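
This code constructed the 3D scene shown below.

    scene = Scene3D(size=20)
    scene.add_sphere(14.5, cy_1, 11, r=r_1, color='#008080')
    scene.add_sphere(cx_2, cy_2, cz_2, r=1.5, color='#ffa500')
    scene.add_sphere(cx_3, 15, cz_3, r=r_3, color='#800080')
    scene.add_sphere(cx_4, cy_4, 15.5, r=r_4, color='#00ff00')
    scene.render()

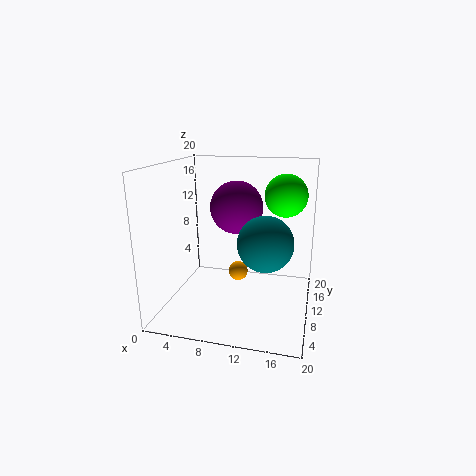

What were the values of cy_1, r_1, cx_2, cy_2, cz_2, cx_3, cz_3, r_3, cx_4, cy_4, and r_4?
cy_1 = 6; r_1 = 3.5; cx_2 = 9; cy_2 = 14; cz_2 = 3; cx_3 = 8.5; cz_3 = 13; r_3 = 4; cx_4 = 16; cy_4 = 13.5; r_4 = 3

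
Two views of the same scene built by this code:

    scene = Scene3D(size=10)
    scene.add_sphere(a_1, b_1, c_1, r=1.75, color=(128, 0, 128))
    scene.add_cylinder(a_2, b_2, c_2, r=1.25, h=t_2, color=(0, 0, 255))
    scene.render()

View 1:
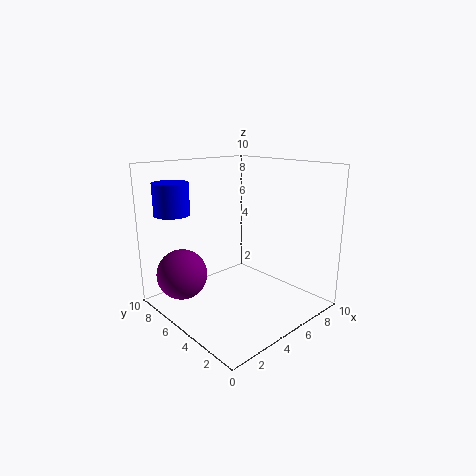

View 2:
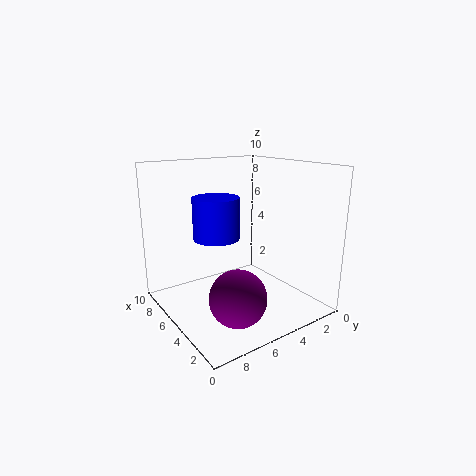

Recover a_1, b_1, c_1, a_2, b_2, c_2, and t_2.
a_1 = 1.75
b_1 = 7.25
c_1 = 2.5
a_2 = 2
b_2 = 8.5
c_2 = 6.5
t_2 = 2.25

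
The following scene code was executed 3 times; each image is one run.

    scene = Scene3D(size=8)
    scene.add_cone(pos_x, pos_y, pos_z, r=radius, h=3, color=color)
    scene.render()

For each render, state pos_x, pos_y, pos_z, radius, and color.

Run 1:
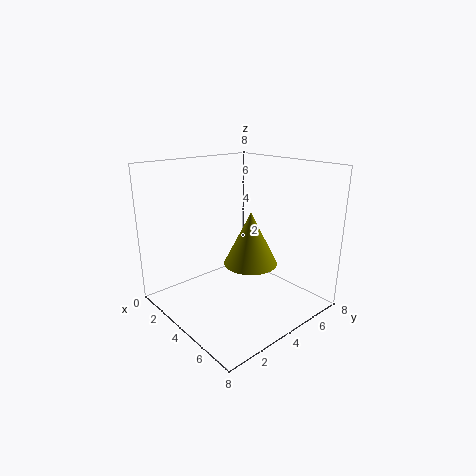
pos_x = 4.5; pos_y = 4.5; pos_z = 2.5; radius = 1.5; color = 'olive'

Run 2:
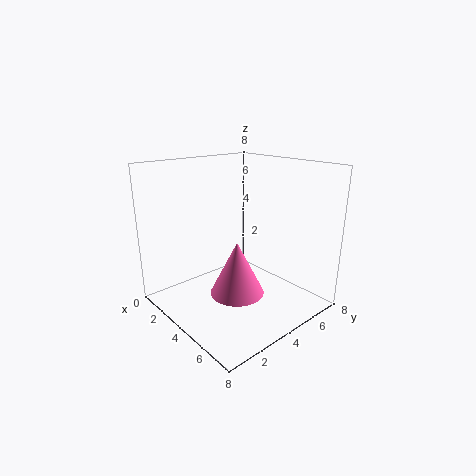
pos_x = 4.5; pos_y = 3.5; pos_z = 1; radius = 1.5; color = 'hotpink'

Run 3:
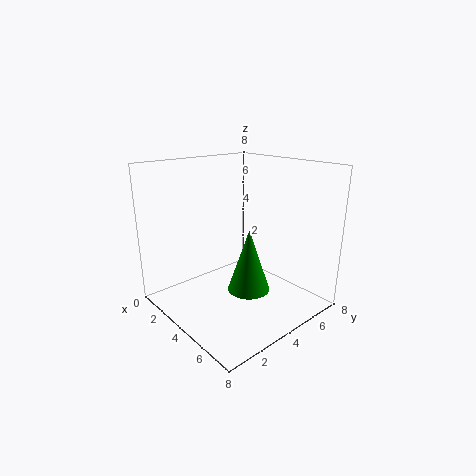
pos_x = 6.5; pos_y = 2.5; pos_z = 2.5; radius = 1; color = 'green'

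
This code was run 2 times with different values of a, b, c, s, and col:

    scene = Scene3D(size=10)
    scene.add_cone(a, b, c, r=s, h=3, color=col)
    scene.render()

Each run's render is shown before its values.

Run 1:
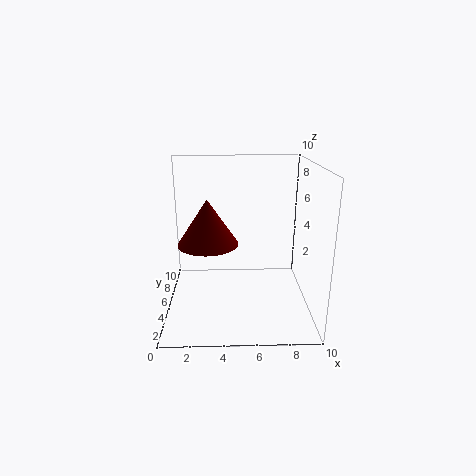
a = 3
b = 4
c = 5
s = 2
col = 'maroon'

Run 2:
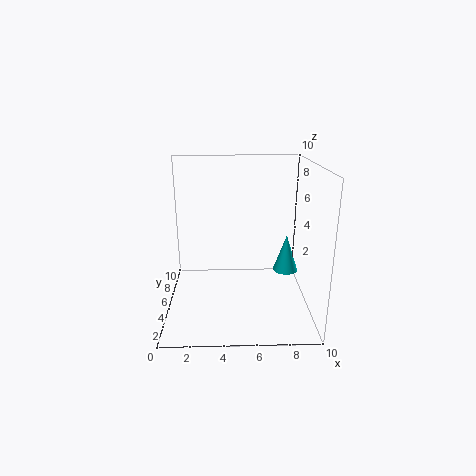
a = 9
b = 8
c = 1
s = 1
col = 'cyan'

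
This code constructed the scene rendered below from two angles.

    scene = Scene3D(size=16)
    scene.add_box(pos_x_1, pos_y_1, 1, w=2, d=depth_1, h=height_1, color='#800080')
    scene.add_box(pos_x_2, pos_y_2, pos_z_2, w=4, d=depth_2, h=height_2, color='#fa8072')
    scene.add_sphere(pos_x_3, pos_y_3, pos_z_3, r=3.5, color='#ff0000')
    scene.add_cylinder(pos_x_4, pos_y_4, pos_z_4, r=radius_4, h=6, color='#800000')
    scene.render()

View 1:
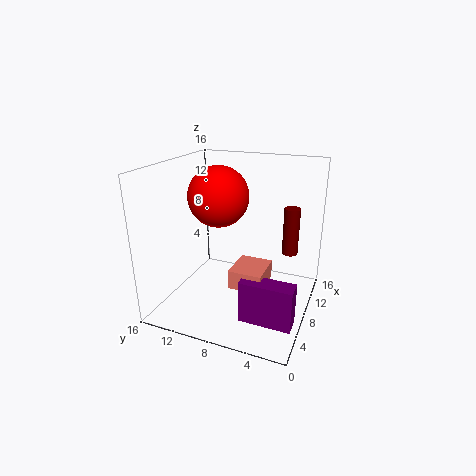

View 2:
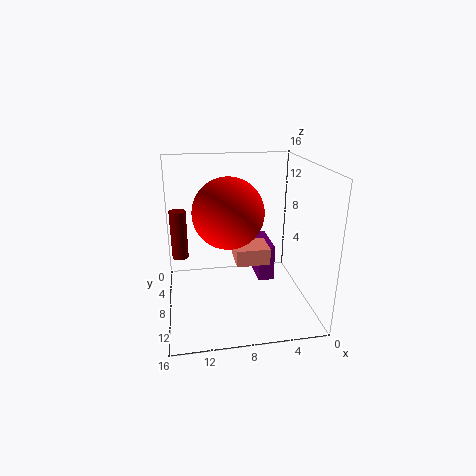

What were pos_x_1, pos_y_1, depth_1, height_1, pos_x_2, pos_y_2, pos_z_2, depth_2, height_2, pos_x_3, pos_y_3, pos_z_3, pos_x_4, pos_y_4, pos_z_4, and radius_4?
pos_x_1 = 3
pos_y_1 = 0.5
depth_1 = 5.5
height_1 = 4.5
pos_x_2 = 4
pos_y_2 = 4
pos_z_2 = 4
depth_2 = 3.5
height_2 = 2
pos_x_3 = 9.5
pos_y_3 = 11
pos_z_3 = 12
pos_x_4 = 14.5
pos_y_4 = 3.5
pos_z_4 = 4
radius_4 = 1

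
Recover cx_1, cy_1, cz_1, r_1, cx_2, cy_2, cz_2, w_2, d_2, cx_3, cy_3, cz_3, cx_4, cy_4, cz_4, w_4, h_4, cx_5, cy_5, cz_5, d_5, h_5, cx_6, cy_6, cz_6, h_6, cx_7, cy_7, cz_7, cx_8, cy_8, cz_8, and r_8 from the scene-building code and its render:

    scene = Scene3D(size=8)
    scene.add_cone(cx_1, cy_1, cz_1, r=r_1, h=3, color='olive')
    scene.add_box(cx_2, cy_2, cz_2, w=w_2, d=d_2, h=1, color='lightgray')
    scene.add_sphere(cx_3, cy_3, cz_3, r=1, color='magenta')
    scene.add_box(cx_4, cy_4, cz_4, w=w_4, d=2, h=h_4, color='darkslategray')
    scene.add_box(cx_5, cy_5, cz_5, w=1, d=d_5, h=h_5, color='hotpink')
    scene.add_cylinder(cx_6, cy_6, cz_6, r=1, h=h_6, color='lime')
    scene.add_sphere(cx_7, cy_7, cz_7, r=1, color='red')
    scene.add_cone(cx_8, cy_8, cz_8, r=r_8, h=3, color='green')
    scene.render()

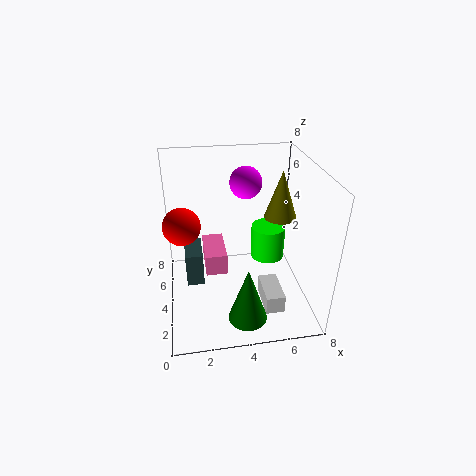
cx_1 = 7
cy_1 = 6
cz_1 = 4
r_1 = 1
cx_2 = 5
cy_2 = 1
cz_2 = 1
w_2 = 1
d_2 = 2
cx_3 = 5
cy_3 = 7
cz_3 = 6
cx_4 = 1
cy_4 = 4
cz_4 = 1
w_4 = 1
h_4 = 2
cx_5 = 2
cy_5 = 1
cz_5 = 4
d_5 = 2
h_5 = 1
cx_6 = 6
cy_6 = 5
cz_6 = 2
h_6 = 2
cx_7 = 1
cy_7 = 4
cz_7 = 5
cx_8 = 4
cy_8 = 1
cz_8 = 1
r_8 = 1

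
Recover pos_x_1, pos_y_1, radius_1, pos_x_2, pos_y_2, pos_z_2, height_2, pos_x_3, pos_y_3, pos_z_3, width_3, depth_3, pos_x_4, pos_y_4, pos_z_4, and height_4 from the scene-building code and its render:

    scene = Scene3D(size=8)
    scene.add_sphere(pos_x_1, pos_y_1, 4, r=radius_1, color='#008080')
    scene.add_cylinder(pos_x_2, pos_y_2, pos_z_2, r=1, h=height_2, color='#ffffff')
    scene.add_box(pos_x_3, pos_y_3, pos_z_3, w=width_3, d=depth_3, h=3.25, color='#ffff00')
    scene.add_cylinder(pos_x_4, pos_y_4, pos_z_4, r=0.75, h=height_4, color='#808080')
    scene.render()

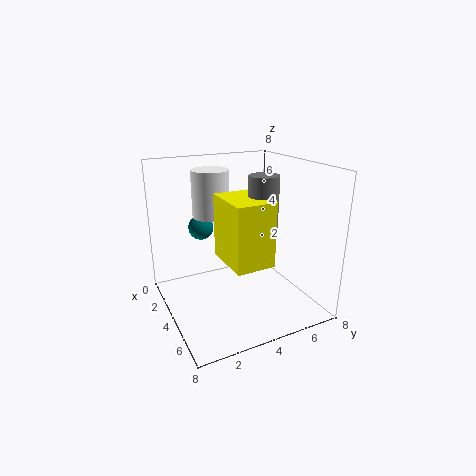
pos_x_1 = 1.5; pos_y_1 = 2.75; radius_1 = 0.75; pos_x_2 = 3.25; pos_y_2 = 2.75; pos_z_2 = 5.25; height_2 = 2.5; pos_x_3 = 4.25; pos_y_3 = 2.5; pos_z_3 = 3.5; width_3 = 2.75; depth_3 = 2; pos_x_4 = 5.75; pos_y_4 = 4.5; pos_z_4 = 4.75; height_4 = 3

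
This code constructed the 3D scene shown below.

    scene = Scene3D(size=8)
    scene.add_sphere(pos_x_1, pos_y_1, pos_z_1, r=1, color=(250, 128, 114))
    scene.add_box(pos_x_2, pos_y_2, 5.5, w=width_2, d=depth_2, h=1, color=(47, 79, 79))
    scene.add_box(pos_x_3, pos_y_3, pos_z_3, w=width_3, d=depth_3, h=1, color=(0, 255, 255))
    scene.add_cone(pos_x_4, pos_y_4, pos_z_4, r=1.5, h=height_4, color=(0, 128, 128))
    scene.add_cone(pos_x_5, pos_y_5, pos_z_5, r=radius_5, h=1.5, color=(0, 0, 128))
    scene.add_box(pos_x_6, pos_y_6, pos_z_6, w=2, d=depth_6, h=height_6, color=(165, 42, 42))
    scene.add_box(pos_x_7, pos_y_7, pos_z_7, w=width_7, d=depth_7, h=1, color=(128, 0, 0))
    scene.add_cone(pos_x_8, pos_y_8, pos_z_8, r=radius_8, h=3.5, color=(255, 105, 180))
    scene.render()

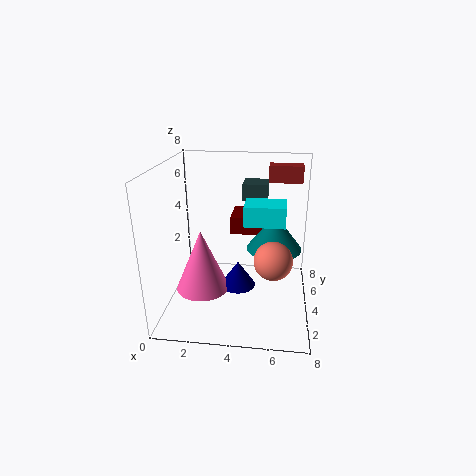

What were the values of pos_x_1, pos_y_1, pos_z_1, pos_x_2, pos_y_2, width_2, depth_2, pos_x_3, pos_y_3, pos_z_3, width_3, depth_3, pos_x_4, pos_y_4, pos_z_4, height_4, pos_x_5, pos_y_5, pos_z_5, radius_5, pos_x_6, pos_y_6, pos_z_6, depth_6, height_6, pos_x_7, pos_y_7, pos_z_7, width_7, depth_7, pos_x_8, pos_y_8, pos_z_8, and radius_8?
pos_x_1 = 6, pos_y_1 = 2.5, pos_z_1 = 3.5, pos_x_2 = 4, pos_y_2 = 6, width_2 = 1.5, depth_2 = 1.5, pos_x_3 = 4.5, pos_y_3 = 2, pos_z_3 = 5.5, width_3 = 2, depth_3 = 1.5, pos_x_4 = 6, pos_y_4 = 4, pos_z_4 = 3.5, height_4 = 2, pos_x_5 = 4, pos_y_5 = 4, pos_z_5 = 1, radius_5 = 1, pos_x_6 = 5.5, pos_y_6 = 6.5, pos_z_6 = 6.5, depth_6 = 1, height_6 = 1, pos_x_7 = 3.5, pos_y_7 = 4.5, pos_z_7 = 4, width_7 = 2, depth_7 = 2, pos_x_8 = 2, pos_y_8 = 3.5, pos_z_8 = 1, radius_8 = 1.5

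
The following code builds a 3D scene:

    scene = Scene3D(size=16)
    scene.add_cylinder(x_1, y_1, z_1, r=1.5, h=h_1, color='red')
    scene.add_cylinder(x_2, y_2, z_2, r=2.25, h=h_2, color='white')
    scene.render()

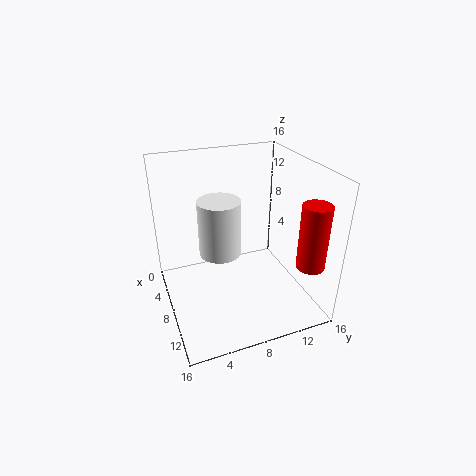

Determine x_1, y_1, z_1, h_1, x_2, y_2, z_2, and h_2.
x_1 = 13.5
y_1 = 14
z_1 = 6.25
h_1 = 7
x_2 = 8.5
y_2 = 5.75
z_2 = 7
h_2 = 6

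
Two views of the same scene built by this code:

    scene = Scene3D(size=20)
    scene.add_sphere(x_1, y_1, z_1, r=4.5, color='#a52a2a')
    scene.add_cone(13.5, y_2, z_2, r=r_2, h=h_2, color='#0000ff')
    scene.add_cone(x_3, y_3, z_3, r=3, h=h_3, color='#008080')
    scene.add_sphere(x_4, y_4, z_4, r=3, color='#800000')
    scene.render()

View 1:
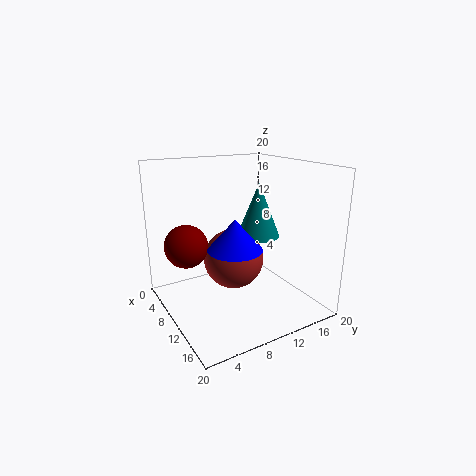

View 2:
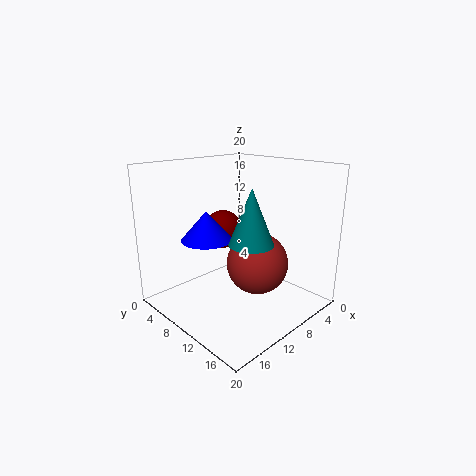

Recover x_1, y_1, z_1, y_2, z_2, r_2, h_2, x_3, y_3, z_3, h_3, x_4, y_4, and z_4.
x_1 = 7; y_1 = 11; z_1 = 5.5; y_2 = 7.5; z_2 = 10; r_2 = 3.5; h_2 = 4; x_3 = 10.5; y_3 = 13; z_3 = 10; h_3 = 7.5; x_4 = 7; y_4 = 3.5; z_4 = 9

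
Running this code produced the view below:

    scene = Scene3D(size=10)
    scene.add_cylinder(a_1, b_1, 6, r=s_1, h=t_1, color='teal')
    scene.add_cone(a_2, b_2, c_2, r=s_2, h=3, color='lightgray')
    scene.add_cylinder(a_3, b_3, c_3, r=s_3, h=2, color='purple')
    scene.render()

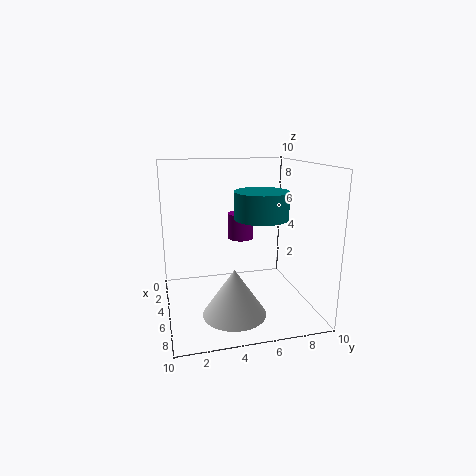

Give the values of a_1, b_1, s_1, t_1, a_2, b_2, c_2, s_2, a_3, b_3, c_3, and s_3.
a_1 = 4, b_1 = 7, s_1 = 2, t_1 = 2, a_2 = 8, b_2 = 4, c_2 = 1, s_2 = 2, a_3 = 2, b_3 = 6, c_3 = 4, s_3 = 1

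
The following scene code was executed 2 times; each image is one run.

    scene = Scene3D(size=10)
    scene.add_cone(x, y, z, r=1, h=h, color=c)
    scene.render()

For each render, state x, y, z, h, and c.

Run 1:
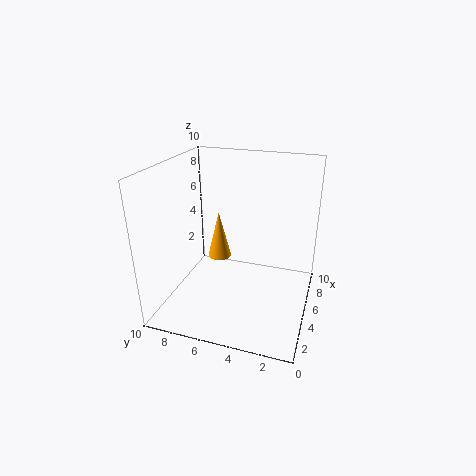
x = 9, y = 8, z = 1, h = 4, c = 'orange'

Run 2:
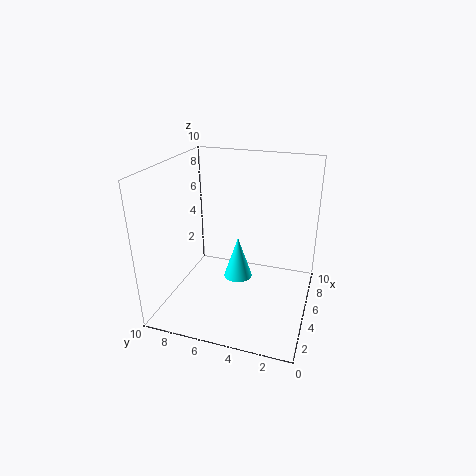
x = 5, y = 5, z = 2, h = 3, c = 'cyan'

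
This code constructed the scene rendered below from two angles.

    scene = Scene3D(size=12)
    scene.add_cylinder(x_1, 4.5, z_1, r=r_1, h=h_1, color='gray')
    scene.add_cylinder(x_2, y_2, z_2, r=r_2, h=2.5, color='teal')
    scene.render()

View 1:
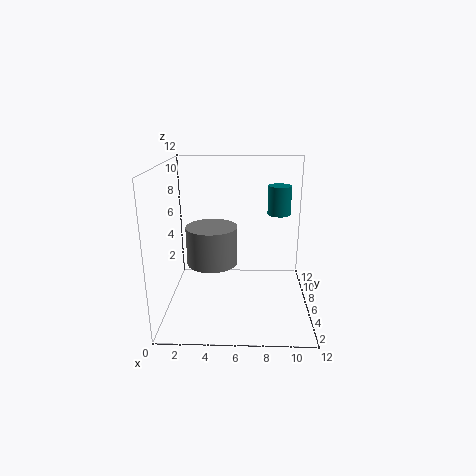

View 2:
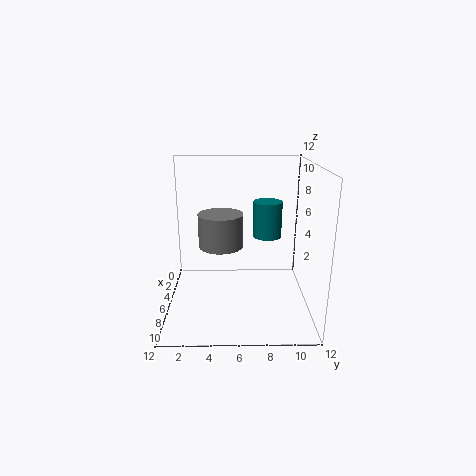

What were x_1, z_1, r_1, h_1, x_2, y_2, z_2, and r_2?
x_1 = 4, z_1 = 4.5, r_1 = 2, h_1 = 3, x_2 = 9.5, y_2 = 8, z_2 = 7.5, r_2 = 1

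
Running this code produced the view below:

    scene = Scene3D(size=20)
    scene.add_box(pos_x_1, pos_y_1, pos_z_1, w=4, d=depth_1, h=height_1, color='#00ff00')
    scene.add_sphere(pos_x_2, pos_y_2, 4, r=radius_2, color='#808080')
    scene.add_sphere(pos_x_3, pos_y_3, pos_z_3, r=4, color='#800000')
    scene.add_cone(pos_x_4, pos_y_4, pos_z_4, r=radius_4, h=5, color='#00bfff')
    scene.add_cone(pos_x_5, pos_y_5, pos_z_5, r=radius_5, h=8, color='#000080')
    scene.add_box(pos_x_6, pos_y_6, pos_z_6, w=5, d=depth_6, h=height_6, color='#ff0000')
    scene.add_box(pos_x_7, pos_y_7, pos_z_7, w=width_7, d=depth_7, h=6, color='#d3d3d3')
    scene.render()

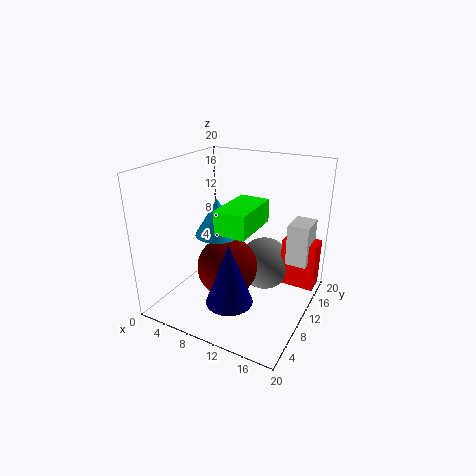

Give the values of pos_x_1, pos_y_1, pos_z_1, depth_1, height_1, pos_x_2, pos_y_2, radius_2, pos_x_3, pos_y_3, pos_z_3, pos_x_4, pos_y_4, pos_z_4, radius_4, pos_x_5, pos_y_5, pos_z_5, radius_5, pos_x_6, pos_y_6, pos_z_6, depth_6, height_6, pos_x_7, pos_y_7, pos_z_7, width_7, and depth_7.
pos_x_1 = 10, pos_y_1 = 4, pos_z_1 = 13, depth_1 = 7, height_1 = 3, pos_x_2 = 12, pos_y_2 = 15, radius_2 = 4, pos_x_3 = 10, pos_y_3 = 7, pos_z_3 = 7, pos_x_4 = 8, pos_y_4 = 8, pos_z_4 = 11, radius_4 = 3, pos_x_5 = 12, pos_y_5 = 4, pos_z_5 = 4, radius_5 = 3, pos_x_6 = 15, pos_y_6 = 14, pos_z_6 = 2, depth_6 = 3, height_6 = 7, pos_x_7 = 16, pos_y_7 = 13, pos_z_7 = 6, width_7 = 3, depth_7 = 4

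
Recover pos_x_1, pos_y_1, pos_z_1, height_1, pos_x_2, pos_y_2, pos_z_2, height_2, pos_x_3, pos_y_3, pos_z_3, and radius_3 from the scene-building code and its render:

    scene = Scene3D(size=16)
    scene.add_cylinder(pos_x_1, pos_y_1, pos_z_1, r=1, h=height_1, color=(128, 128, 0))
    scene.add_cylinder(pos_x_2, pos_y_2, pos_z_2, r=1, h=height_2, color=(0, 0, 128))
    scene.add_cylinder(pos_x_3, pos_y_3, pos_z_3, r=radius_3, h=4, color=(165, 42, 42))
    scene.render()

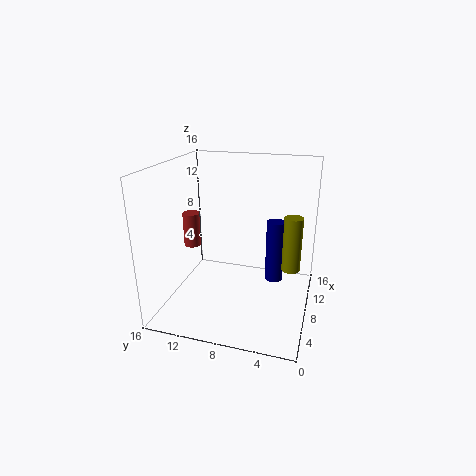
pos_x_1 = 8
pos_y_1 = 2
pos_z_1 = 5
height_1 = 6
pos_x_2 = 9
pos_y_2 = 4
pos_z_2 = 3
height_2 = 7
pos_x_3 = 9
pos_y_3 = 14
pos_z_3 = 6
radius_3 = 1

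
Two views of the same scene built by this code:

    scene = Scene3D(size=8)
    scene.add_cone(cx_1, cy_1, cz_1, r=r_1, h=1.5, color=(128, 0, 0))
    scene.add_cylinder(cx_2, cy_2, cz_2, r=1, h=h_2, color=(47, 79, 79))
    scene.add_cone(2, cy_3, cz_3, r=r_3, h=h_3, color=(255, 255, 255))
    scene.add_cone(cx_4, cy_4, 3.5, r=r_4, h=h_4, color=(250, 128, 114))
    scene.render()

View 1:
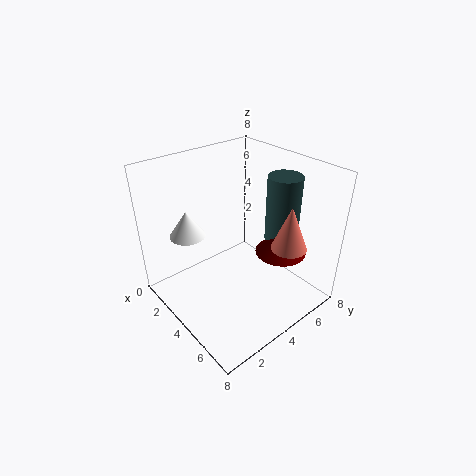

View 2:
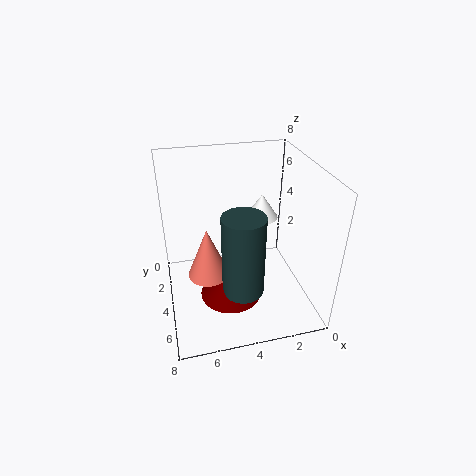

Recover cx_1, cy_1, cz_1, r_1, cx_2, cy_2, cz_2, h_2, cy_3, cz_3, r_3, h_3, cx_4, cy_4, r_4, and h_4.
cx_1 = 5; cy_1 = 6.5; cz_1 = 2.5; r_1 = 1.5; cx_2 = 4.5; cy_2 = 7; cz_2 = 3; h_2 = 4; cy_3 = 2; cz_3 = 4; r_3 = 1; h_3 = 1.5; cx_4 = 6; cy_4 = 6; r_4 = 1; h_4 = 2.5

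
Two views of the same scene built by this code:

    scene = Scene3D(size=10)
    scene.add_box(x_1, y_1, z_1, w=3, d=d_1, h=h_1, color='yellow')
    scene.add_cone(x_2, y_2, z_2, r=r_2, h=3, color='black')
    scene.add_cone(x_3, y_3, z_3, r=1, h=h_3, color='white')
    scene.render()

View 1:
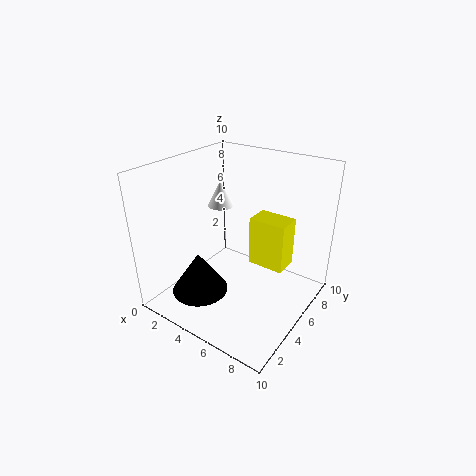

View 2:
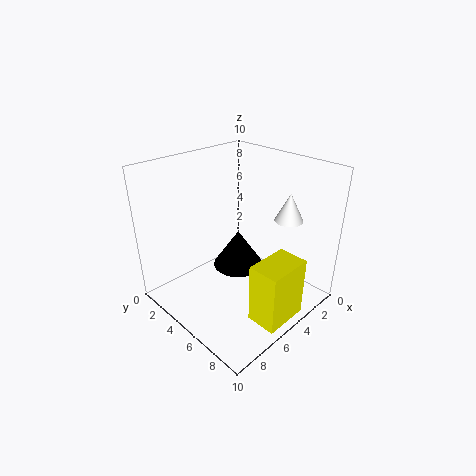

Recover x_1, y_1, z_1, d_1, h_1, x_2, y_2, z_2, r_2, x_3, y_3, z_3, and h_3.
x_1 = 4
y_1 = 8
z_1 = 1
d_1 = 2
h_1 = 4
x_2 = 3
y_2 = 3
z_2 = 1
r_2 = 2
x_3 = 2
y_3 = 7
z_3 = 6
h_3 = 2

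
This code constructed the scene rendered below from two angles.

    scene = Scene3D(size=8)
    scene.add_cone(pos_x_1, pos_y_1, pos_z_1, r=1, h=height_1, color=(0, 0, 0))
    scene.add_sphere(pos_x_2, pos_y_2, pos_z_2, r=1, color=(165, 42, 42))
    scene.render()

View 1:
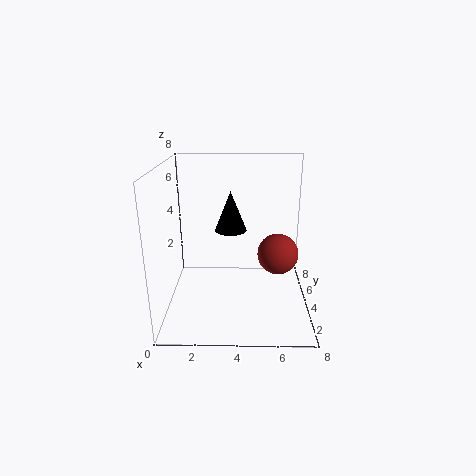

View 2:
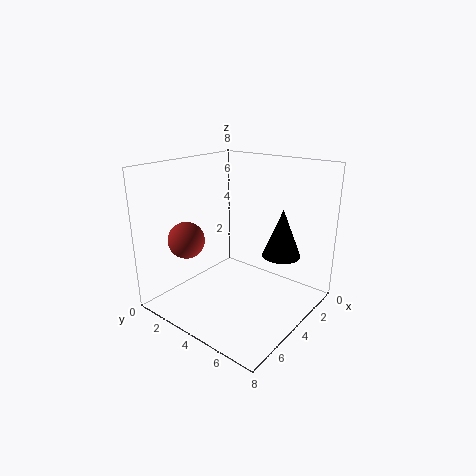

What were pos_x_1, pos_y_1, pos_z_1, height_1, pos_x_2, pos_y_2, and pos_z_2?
pos_x_1 = 3.5
pos_y_1 = 6.5
pos_z_1 = 3.5
height_1 = 2.5
pos_x_2 = 6
pos_y_2 = 2
pos_z_2 = 4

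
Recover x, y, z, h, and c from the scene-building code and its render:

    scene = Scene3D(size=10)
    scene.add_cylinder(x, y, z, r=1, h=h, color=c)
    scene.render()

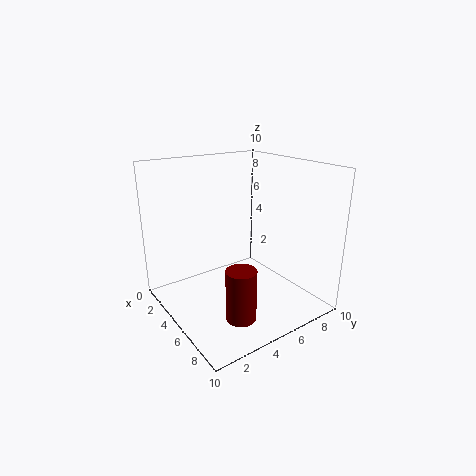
x = 7.5, y = 3.5, z = 0.5, h = 3.5, c = 'maroon'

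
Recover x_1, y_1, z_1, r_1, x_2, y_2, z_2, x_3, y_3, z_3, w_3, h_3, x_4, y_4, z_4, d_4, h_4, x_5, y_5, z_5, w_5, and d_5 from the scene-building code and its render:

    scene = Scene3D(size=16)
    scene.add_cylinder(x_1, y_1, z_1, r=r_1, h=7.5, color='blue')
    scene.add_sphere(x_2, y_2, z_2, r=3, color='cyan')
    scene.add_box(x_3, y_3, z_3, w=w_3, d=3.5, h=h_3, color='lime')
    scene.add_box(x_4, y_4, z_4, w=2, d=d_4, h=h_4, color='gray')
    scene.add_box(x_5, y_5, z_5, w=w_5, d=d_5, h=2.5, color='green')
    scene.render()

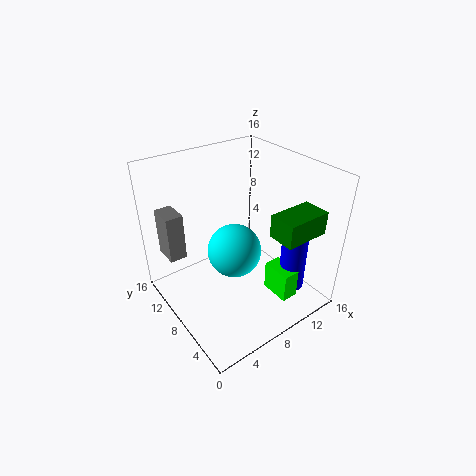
x_1 = 13.5, y_1 = 4.5, z_1 = 1, r_1 = 1.5, x_2 = 7.5, y_2 = 8, z_2 = 6.5, x_3 = 11, y_3 = 3, z_3 = 0.5, w_3 = 2, h_3 = 3.5, x_4 = 1.5, y_4 = 12, z_4 = 5, d_4 = 3, h_4 = 5.5, x_5 = 9.5, y_5 = 1.5, z_5 = 9.5, w_5 = 5, d_5 = 3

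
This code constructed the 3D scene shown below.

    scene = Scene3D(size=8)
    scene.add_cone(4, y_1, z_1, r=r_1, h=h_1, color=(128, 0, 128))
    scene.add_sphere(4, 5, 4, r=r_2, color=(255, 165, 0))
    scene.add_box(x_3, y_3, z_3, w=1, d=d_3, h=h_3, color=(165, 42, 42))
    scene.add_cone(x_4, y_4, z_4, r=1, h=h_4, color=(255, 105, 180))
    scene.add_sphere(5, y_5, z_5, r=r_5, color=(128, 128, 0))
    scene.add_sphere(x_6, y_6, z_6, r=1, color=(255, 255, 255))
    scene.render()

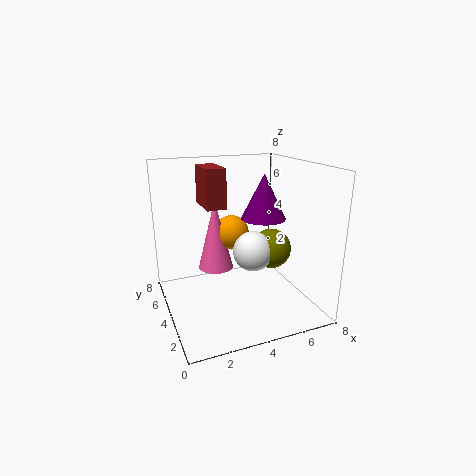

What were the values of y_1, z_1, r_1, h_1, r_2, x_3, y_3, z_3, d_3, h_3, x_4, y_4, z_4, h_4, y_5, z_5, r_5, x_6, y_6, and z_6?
y_1 = 1
z_1 = 6
r_1 = 1
h_1 = 2
r_2 = 1
x_3 = 2
y_3 = 3
z_3 = 6
d_3 = 2
h_3 = 2
x_4 = 3
y_4 = 5
z_4 = 2
h_4 = 4
y_5 = 2
z_5 = 4
r_5 = 1
x_6 = 4
y_6 = 2
z_6 = 4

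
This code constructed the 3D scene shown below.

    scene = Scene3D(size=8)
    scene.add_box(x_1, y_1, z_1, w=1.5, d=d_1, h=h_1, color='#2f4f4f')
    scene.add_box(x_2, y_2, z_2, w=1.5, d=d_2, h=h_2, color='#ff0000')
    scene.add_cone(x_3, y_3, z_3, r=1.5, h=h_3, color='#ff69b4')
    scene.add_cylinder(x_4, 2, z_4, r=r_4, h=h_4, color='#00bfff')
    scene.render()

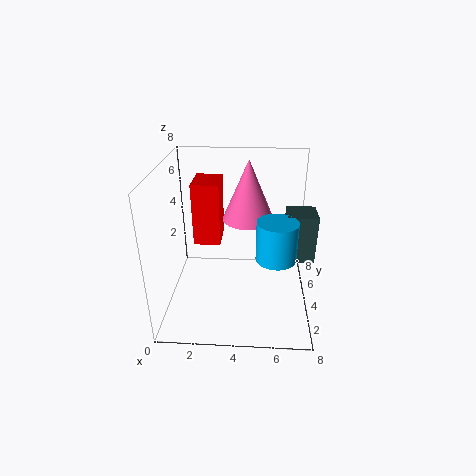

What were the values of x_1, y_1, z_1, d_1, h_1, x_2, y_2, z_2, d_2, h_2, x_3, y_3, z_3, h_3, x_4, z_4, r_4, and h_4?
x_1 = 6.5; y_1 = 2.5; z_1 = 3.5; d_1 = 1.5; h_1 = 2.5; x_2 = 1.5; y_2 = 4; z_2 = 3.5; d_2 = 2; h_2 = 3.5; x_3 = 4.5; y_3 = 5.5; z_3 = 4.5; h_3 = 3.5; x_4 = 6; z_4 = 4; r_4 = 1; h_4 = 2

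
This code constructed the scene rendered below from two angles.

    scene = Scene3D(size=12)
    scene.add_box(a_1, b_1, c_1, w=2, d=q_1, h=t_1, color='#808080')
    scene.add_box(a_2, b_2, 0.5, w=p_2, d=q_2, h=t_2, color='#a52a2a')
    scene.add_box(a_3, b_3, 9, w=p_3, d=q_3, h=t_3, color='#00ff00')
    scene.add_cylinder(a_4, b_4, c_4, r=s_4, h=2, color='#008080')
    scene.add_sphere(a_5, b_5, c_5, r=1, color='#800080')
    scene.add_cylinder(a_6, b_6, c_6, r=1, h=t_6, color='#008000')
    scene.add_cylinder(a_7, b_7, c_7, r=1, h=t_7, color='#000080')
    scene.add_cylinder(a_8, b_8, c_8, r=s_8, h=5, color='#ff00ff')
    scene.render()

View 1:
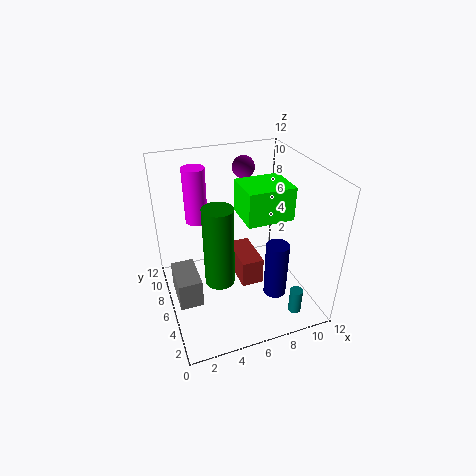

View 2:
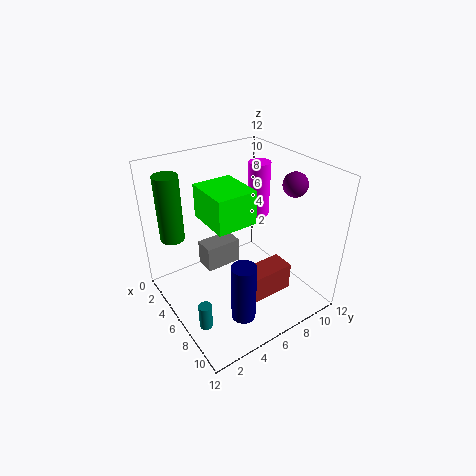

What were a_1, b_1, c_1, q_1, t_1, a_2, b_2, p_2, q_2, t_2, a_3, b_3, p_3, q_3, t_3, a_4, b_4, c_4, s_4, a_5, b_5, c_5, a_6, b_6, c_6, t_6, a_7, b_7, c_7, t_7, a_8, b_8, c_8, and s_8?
a_1 = 0.5
b_1 = 5
c_1 = 0.5
q_1 = 3.5
t_1 = 2.5
a_2 = 6.5
b_2 = 6
p_2 = 2
q_2 = 4
t_2 = 2.5
a_3 = 5.5
b_3 = 2.5
p_3 = 3.5
q_3 = 3
t_3 = 2.5
a_4 = 9
b_4 = 1
c_4 = 1.5
s_4 = 0.5
a_5 = 8
b_5 = 10
c_5 = 10.5
a_6 = 3
b_6 = 1.5
c_6 = 6
t_6 = 5.5
a_7 = 9
b_7 = 4.5
c_7 = 0.5
t_7 = 5
a_8 = 3.5
b_8 = 10
c_8 = 6
s_8 = 1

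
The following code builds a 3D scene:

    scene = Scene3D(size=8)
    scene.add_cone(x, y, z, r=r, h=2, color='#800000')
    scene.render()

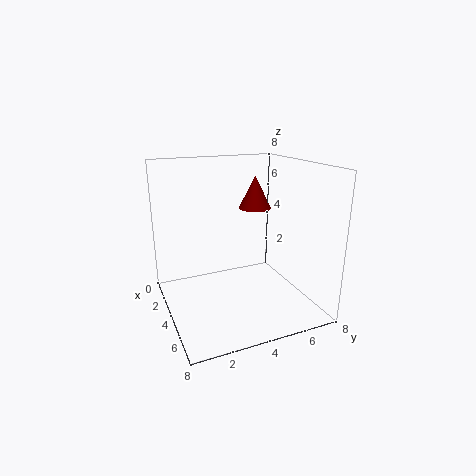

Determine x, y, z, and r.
x = 2
y = 6
z = 5
r = 1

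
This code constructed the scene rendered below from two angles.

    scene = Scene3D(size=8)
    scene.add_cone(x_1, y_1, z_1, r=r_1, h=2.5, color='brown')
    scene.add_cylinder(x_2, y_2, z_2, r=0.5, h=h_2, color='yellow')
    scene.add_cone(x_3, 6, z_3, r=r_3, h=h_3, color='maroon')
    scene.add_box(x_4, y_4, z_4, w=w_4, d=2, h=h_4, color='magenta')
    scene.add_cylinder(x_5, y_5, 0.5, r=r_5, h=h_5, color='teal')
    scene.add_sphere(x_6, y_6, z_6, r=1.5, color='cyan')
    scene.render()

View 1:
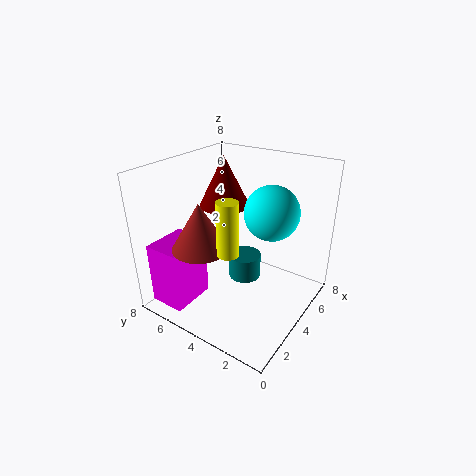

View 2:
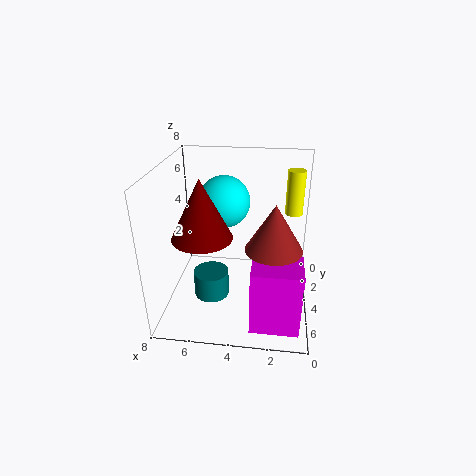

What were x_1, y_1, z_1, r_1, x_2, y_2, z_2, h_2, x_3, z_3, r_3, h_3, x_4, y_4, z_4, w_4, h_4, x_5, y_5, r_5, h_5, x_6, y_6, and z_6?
x_1 = 2
y_1 = 5
z_1 = 4
r_1 = 1.5
x_2 = 1
y_2 = 2.5
z_2 = 5
h_2 = 2.5
x_3 = 5.5
z_3 = 5
r_3 = 1.5
h_3 = 3
x_4 = 0.5
y_4 = 5.5
z_4 = 0.5
w_4 = 2.5
h_4 = 3.5
x_5 = 5.5
y_5 = 4.5
r_5 = 1
h_5 = 1.5
x_6 = 5
y_6 = 2.5
z_6 = 5.5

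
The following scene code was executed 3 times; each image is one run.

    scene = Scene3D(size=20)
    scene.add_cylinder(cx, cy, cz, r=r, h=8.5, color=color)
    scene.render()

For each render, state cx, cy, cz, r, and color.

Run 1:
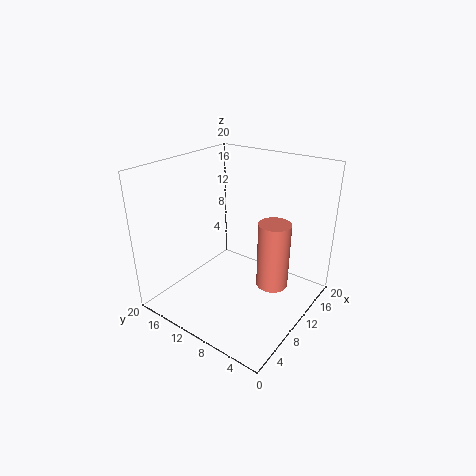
cx = 8.5
cy = 3.5
cz = 6
r = 2
color = 'salmon'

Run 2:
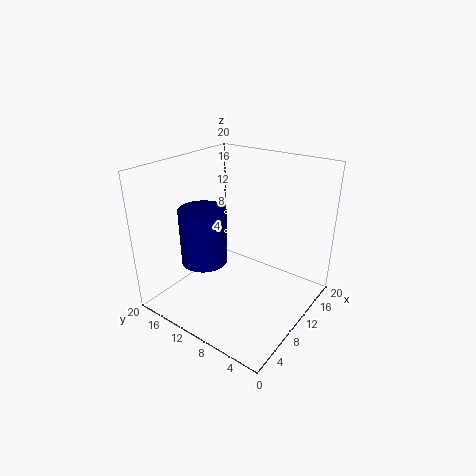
cx = 9.5
cy = 16
cz = 4.5
r = 3.5
color = 'navy'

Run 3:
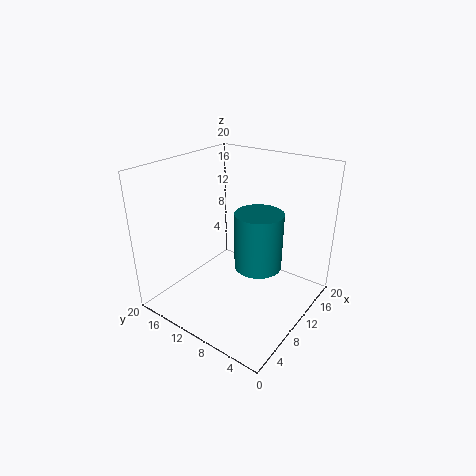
cx = 13
cy = 8.5
cz = 4.5
r = 3.5
color = 'teal'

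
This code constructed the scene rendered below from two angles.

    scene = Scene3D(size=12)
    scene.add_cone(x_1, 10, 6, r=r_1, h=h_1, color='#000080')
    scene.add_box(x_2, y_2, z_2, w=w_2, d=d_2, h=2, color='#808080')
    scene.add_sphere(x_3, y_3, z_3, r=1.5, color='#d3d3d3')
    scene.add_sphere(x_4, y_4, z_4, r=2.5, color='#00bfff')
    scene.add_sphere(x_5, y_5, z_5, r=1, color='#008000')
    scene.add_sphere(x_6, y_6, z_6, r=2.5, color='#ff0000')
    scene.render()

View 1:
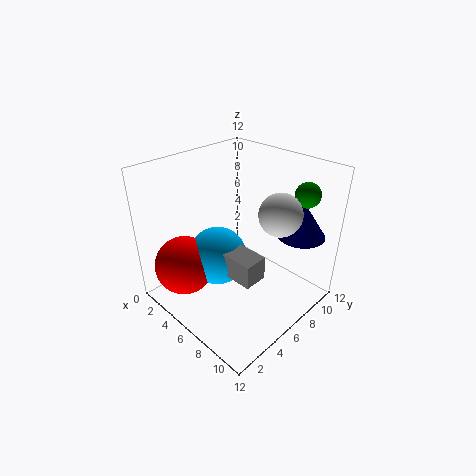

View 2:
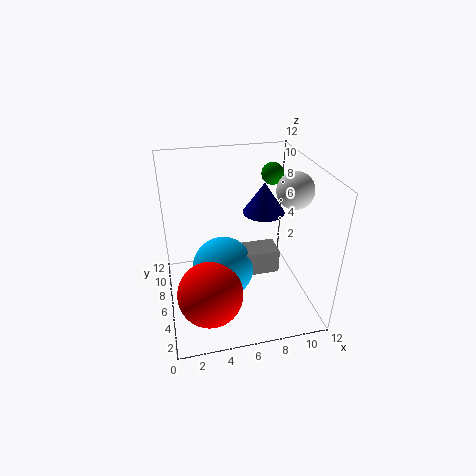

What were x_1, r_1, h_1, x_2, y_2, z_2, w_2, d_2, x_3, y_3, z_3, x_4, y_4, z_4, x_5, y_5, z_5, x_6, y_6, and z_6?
x_1 = 9.5
r_1 = 2
h_1 = 3
x_2 = 6
y_2 = 4
z_2 = 3.5
w_2 = 3
d_2 = 2
x_3 = 10.5
y_3 = 5.5
z_3 = 10
x_4 = 4.5
y_4 = 5
z_4 = 4
x_5 = 10
y_5 = 9.5
z_5 = 10
x_6 = 3
y_6 = 2.5
z_6 = 3.5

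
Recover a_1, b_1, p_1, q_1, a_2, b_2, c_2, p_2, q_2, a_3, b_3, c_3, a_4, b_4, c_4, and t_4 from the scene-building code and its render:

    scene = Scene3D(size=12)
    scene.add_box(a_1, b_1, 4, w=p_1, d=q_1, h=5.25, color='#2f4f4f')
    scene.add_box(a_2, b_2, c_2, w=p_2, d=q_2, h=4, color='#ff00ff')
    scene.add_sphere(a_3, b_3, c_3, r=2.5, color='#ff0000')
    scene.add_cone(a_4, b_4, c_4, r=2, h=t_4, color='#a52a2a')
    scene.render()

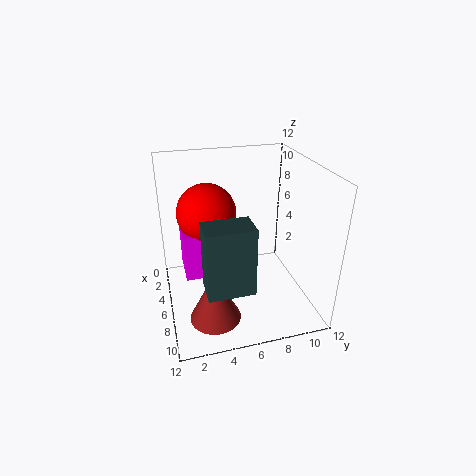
a_1 = 8.75, b_1 = 2.5, p_1 = 2.25, q_1 = 3.5, a_2 = 2.75, b_2 = 1.5, c_2 = 2.5, p_2 = 3.25, q_2 = 3.25, a_3 = 4.25, b_3 = 3.75, c_3 = 7.75, a_4 = 9.25, b_4 = 3.25, c_4 = 1, t_4 = 4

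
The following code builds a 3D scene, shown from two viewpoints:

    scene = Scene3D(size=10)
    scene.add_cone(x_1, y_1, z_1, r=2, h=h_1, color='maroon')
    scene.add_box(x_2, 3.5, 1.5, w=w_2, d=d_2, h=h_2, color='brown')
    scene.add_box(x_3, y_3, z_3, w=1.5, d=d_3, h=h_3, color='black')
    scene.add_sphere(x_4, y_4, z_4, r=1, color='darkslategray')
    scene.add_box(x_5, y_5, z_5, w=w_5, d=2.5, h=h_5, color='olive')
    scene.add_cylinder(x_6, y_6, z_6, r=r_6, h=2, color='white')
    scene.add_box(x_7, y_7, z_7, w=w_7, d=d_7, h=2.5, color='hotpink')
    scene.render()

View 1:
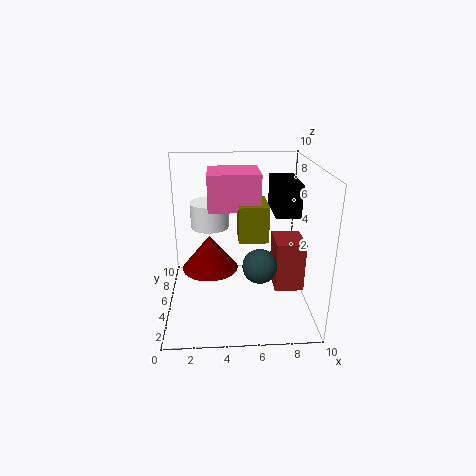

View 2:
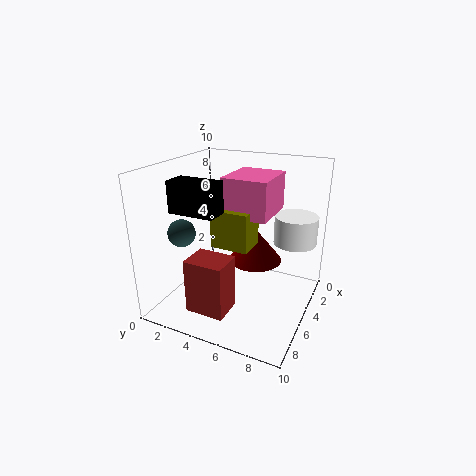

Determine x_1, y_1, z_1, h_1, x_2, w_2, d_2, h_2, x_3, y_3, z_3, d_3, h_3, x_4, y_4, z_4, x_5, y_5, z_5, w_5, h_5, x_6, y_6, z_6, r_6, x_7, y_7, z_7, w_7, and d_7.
x_1 = 3, y_1 = 5.5, z_1 = 2.5, h_1 = 2.5, x_2 = 7.5, w_2 = 2, d_2 = 2.5, h_2 = 3.5, x_3 = 7, y_3 = 2, z_3 = 7.5, d_3 = 3, h_3 = 2, x_4 = 6, y_4 = 1, z_4 = 5, x_5 = 5, y_5 = 4, z_5 = 5, w_5 = 2, h_5 = 2.5, x_6 = 3, y_6 = 8.5, z_6 = 4.5, r_6 = 1.5, x_7 = 3, y_7 = 4.5, z_7 = 7, w_7 = 3.5, d_7 = 3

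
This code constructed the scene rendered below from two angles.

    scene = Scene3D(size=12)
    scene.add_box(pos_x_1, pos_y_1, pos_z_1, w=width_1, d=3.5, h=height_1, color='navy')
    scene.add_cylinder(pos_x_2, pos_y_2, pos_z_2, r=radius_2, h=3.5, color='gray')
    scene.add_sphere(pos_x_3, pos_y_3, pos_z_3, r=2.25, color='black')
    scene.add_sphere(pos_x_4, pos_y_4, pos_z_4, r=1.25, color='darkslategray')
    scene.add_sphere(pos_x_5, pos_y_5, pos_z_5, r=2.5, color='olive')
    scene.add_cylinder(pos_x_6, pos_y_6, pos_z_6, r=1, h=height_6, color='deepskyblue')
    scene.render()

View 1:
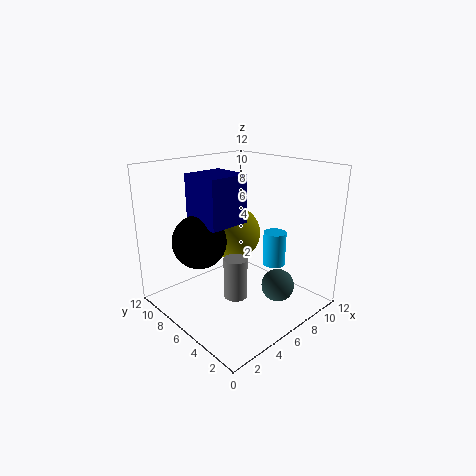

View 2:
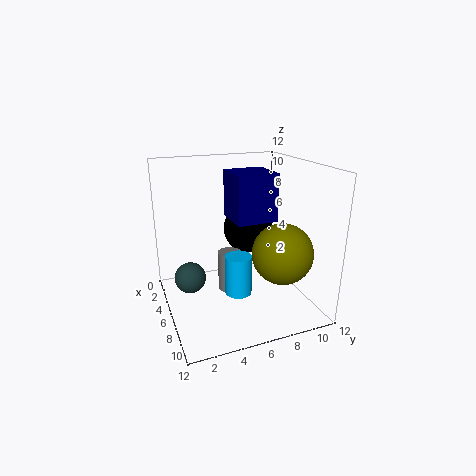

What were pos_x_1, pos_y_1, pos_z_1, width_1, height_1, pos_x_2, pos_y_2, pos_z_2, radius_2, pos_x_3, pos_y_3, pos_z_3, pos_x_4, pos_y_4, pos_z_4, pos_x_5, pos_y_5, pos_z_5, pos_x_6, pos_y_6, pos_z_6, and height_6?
pos_x_1 = 3.25, pos_y_1 = 5.75, pos_z_1 = 7.25, width_1 = 3.5, height_1 = 4, pos_x_2 = 5.25, pos_y_2 = 5.5, pos_z_2 = 1, radius_2 = 1, pos_x_3 = 3.5, pos_y_3 = 8, pos_z_3 = 5.75, pos_x_4 = 6.25, pos_y_4 = 1.75, pos_z_4 = 3.25, pos_x_5 = 8.25, pos_y_5 = 9, pos_z_5 = 5, pos_x_6 = 9.25, pos_y_6 = 4.75, pos_z_6 = 3, height_6 = 3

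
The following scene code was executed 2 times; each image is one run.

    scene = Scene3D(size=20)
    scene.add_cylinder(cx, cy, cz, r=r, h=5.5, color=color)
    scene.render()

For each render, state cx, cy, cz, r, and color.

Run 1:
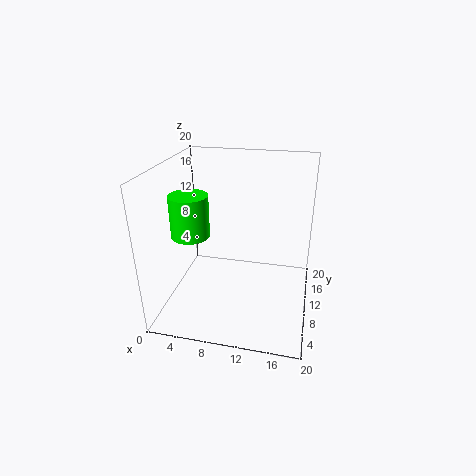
cx = 4.5, cy = 6.5, cz = 11.5, r = 2.5, color = 'lime'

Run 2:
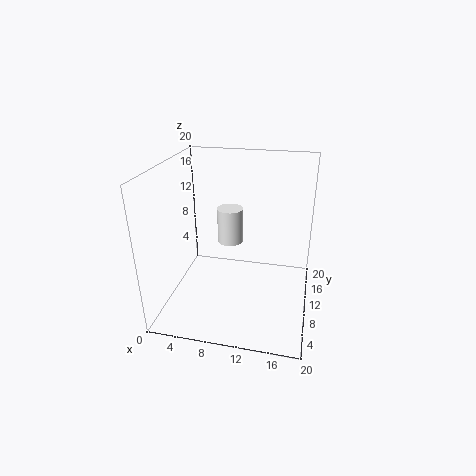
cx = 7.5, cy = 15.5, cz = 6.5, r = 2, color = 'white'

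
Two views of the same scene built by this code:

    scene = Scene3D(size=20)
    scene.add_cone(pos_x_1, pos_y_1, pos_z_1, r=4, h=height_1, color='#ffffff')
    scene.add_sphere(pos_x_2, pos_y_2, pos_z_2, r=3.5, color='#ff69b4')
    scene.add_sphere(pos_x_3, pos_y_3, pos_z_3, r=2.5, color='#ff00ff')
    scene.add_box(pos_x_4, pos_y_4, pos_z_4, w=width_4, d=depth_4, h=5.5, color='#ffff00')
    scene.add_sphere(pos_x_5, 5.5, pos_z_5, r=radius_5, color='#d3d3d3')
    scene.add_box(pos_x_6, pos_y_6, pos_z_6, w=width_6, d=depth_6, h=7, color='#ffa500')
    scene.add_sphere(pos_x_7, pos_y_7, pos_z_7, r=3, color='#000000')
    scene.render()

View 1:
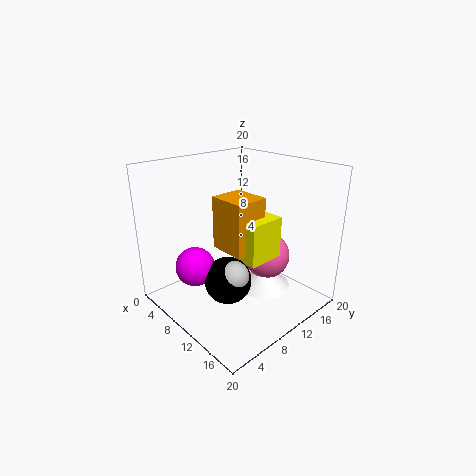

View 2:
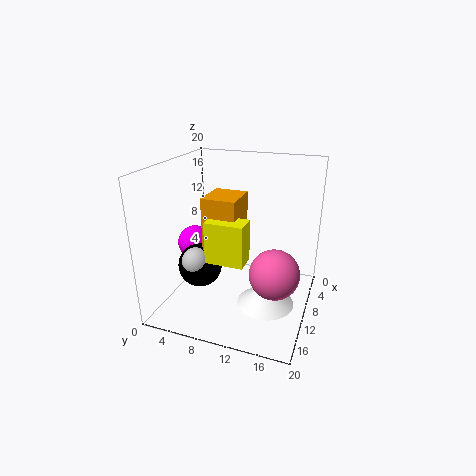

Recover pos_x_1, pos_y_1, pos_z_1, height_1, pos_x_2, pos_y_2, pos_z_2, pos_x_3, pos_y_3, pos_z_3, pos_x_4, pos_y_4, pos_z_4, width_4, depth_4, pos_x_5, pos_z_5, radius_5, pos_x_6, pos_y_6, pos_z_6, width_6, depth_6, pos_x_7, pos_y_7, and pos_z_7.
pos_x_1 = 11
pos_y_1 = 14.5
pos_z_1 = 1
height_1 = 3
pos_x_2 = 10.5
pos_y_2 = 15.5
pos_z_2 = 5.5
pos_x_3 = 9.5
pos_y_3 = 3
pos_z_3 = 8
pos_x_4 = 12.5
pos_y_4 = 7.5
pos_z_4 = 8.5
width_4 = 3
depth_4 = 5
pos_x_5 = 14
pos_z_5 = 7.5
radius_5 = 2
pos_x_6 = 9
pos_y_6 = 6.5
pos_z_6 = 9.5
width_6 = 5
depth_6 = 4.5
pos_x_7 = 13
pos_y_7 = 5.5
pos_z_7 = 6.5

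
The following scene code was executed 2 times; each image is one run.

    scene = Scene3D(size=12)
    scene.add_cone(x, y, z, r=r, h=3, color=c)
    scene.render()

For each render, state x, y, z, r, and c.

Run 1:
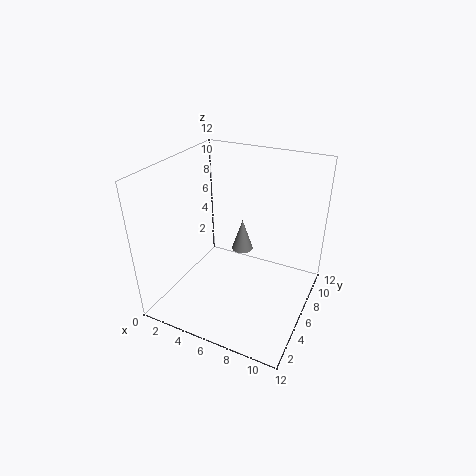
x = 5, y = 9, z = 3, r = 1, c = 'gray'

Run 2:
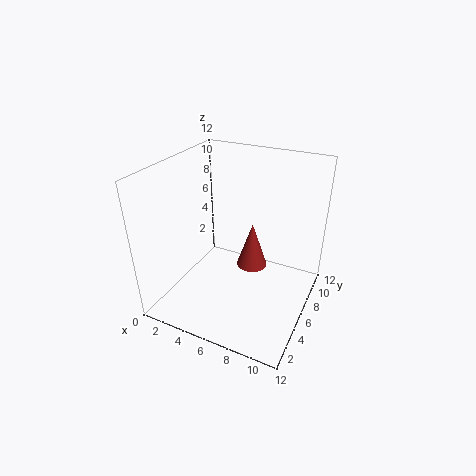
x = 9, y = 2, z = 7, r = 1, c = 'brown'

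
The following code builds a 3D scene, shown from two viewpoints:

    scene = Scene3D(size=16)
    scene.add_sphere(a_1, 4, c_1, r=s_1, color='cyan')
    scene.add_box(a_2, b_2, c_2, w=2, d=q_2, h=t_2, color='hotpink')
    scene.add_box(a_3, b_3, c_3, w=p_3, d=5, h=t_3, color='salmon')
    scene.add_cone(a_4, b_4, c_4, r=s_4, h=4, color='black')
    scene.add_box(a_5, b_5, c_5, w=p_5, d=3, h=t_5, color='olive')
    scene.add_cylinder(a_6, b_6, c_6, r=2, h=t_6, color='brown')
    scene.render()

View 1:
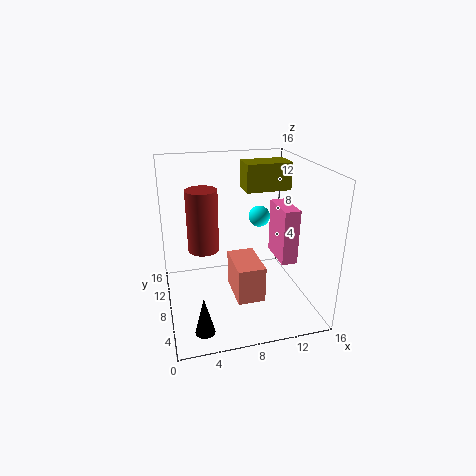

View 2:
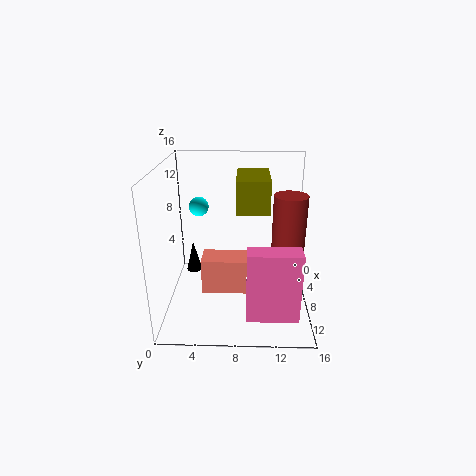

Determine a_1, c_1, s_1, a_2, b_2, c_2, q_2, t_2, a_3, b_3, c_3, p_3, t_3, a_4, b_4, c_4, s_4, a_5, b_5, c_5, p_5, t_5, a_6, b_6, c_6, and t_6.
a_1 = 9, c_1 = 12, s_1 = 1, a_2 = 14, b_2 = 9, c_2 = 3, q_2 = 5, t_2 = 7, a_3 = 7, b_3 = 4, c_3 = 2, p_3 = 3, t_3 = 4, a_4 = 3, b_4 = 2, c_4 = 1, s_4 = 1, a_5 = 9, b_5 = 8, c_5 = 13, p_5 = 5, t_5 = 3, a_6 = 5, b_6 = 14, c_6 = 4, t_6 = 8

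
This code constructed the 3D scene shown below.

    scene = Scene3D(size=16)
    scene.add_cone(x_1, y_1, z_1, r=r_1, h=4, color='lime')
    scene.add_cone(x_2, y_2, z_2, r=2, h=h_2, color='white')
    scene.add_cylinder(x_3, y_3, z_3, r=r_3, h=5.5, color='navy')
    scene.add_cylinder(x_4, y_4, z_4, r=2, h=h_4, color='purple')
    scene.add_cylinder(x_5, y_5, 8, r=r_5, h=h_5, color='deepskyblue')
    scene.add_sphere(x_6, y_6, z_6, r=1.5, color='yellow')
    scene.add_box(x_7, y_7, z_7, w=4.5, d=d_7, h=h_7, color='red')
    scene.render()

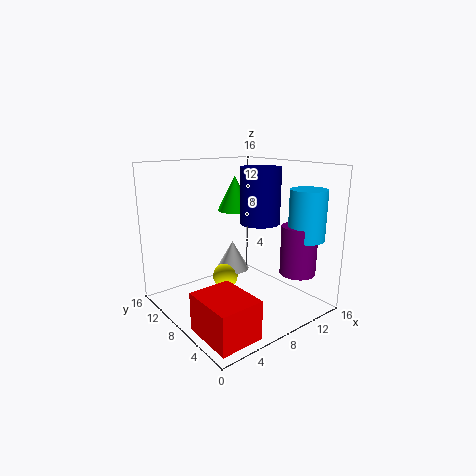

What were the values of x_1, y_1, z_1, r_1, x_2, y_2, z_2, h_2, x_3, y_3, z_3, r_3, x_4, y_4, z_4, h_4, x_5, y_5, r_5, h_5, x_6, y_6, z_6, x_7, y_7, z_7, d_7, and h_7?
x_1 = 9.5
y_1 = 10.5
z_1 = 10.5
r_1 = 2
x_2 = 9.5
y_2 = 11
z_2 = 3
h_2 = 3.5
x_3 = 8
y_3 = 4.5
z_3 = 10.5
r_3 = 2
x_4 = 13
y_4 = 3.5
z_4 = 4
h_4 = 5.5
x_5 = 13.5
y_5 = 3
r_5 = 2
h_5 = 5.5
x_6 = 8
y_6 = 10.5
z_6 = 2.5
x_7 = 0.5
y_7 = 0.5
z_7 = 0.5
d_7 = 5.5
h_7 = 4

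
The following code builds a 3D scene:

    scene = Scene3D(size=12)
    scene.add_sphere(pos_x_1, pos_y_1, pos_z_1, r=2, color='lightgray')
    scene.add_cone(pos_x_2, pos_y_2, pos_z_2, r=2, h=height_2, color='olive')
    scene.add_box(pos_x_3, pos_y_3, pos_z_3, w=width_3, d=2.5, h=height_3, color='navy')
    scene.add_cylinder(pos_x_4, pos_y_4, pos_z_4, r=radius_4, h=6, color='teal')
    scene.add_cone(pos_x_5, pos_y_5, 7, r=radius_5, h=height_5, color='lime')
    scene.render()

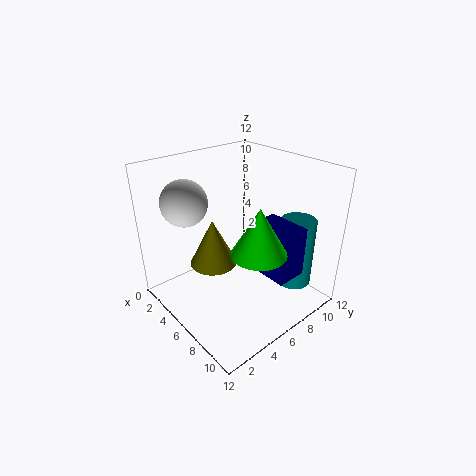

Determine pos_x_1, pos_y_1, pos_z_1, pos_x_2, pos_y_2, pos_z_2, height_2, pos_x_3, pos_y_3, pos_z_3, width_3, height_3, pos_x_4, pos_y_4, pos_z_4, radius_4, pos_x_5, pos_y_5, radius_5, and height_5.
pos_x_1 = 2, pos_y_1 = 3.5, pos_z_1 = 8.5, pos_x_2 = 4.5, pos_y_2 = 4.5, pos_z_2 = 3.5, height_2 = 4, pos_x_3 = 7.5, pos_y_3 = 6, pos_z_3 = 4, width_3 = 3.5, height_3 = 4, pos_x_4 = 9, pos_y_4 = 10, pos_z_4 = 1.5, radius_4 = 1.5, pos_x_5 = 10, pos_y_5 = 4.5, radius_5 = 2, height_5 = 3.5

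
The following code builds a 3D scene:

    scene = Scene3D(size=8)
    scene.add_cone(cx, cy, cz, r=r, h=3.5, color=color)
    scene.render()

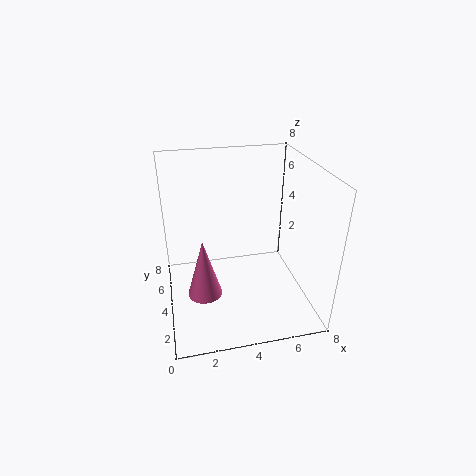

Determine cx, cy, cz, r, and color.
cx = 2, cy = 4, cz = 0.5, r = 1, color = 'hotpink'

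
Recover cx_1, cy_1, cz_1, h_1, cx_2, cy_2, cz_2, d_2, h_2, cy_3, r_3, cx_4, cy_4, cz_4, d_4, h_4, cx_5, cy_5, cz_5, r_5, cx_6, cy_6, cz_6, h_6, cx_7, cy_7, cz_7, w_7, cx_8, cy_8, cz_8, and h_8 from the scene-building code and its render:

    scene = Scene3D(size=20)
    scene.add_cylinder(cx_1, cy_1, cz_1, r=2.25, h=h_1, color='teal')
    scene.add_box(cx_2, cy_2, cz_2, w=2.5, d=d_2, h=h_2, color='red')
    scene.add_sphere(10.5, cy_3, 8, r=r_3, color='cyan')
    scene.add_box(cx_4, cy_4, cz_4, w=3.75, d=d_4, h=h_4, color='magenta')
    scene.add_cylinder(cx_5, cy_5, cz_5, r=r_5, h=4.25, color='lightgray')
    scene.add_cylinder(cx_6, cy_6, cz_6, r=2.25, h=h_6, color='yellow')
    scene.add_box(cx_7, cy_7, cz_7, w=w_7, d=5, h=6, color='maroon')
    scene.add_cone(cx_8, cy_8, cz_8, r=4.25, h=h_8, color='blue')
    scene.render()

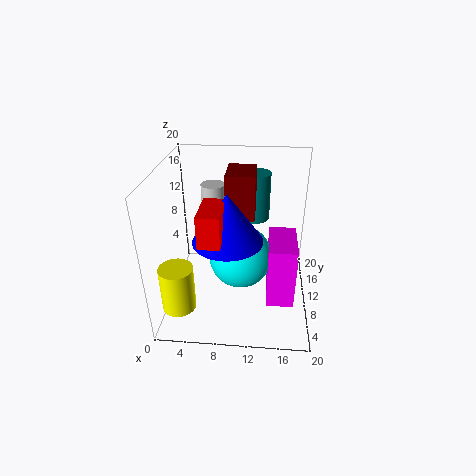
cx_1 = 12
cy_1 = 17
cz_1 = 9.75
h_1 = 7.25
cx_2 = 6.5
cy_2 = 0.25
cz_2 = 14.25
d_2 = 5
h_2 = 3.75
cy_3 = 8.5
r_3 = 4.25
cx_4 = 14.25
cy_4 = 5.5
cz_4 = 2
d_4 = 6.75
h_4 = 8.75
cx_5 = 6
cy_5 = 14.5
cz_5 = 11.75
r_5 = 1.75
cx_6 = 2.5
cy_6 = 4.25
cz_6 = 2.25
h_6 = 6.25
cx_7 = 8.5
cy_7 = 8.25
cz_7 = 13.5
w_7 = 3.75
cx_8 = 9.25
cy_8 = 4.75
cz_8 = 12.75
h_8 = 6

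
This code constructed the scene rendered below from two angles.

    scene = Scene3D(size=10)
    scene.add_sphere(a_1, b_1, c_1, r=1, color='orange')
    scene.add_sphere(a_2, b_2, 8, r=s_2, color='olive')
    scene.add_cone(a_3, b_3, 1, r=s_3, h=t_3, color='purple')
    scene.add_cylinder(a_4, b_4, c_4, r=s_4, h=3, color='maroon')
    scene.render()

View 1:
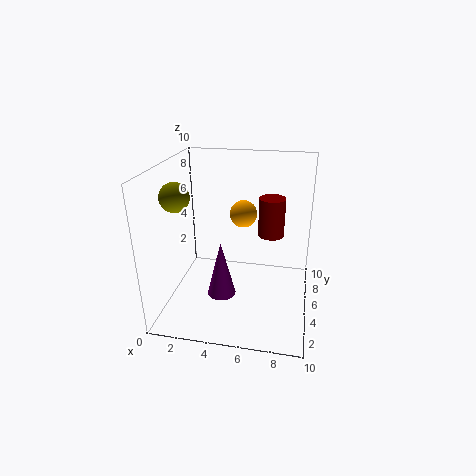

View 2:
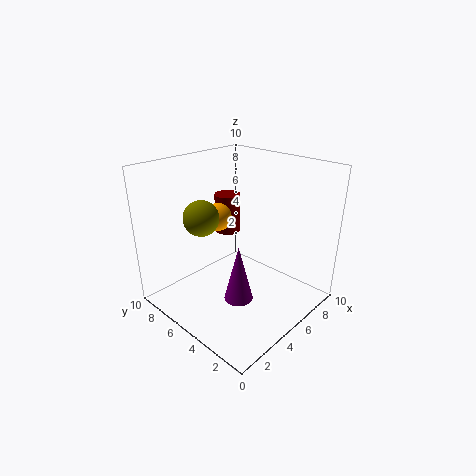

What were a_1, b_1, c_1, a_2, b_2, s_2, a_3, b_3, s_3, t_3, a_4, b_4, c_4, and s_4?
a_1 = 5, b_1 = 7, c_1 = 6, a_2 = 1, b_2 = 4, s_2 = 1, a_3 = 4, b_3 = 4, s_3 = 1, t_3 = 4, a_4 = 7, b_4 = 8, c_4 = 4, s_4 = 1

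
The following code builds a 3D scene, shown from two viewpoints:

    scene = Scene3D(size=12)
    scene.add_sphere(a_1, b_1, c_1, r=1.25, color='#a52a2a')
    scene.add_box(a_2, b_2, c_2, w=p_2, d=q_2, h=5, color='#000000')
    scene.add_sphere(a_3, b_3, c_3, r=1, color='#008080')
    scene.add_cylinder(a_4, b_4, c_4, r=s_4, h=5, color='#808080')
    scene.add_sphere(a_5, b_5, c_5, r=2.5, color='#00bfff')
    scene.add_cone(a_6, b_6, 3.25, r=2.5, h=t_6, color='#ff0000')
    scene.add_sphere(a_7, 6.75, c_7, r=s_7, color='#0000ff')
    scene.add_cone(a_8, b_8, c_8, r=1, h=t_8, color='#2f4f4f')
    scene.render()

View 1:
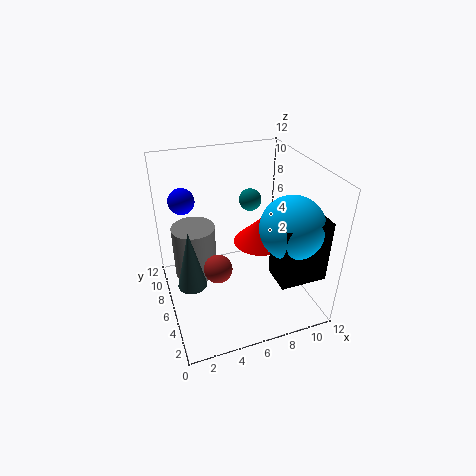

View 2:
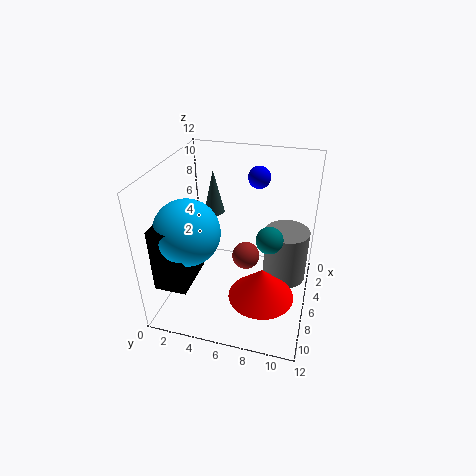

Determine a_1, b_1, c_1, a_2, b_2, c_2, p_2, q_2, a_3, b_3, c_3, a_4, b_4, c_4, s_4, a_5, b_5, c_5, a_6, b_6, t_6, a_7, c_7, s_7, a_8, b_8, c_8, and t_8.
a_1 = 4.25, b_1 = 6.25, c_1 = 3, a_2 = 7.75, b_2 = 1, c_2 = 4, p_2 = 3.75, q_2 = 2.5, a_3 = 8.25, b_3 = 9, c_3 = 7.75, a_4 = 3, b_4 = 9.75, c_4 = 0.5, s_4 = 2, a_5 = 9.25, b_5 = 3, c_5 = 8, a_6 = 9.25, b_6 = 8.75, t_6 = 2.5, a_7 = 1.75, c_7 = 9.75, s_7 = 1, a_8 = 1.25, b_8 = 2.25, c_8 = 5.5, t_8 = 4.25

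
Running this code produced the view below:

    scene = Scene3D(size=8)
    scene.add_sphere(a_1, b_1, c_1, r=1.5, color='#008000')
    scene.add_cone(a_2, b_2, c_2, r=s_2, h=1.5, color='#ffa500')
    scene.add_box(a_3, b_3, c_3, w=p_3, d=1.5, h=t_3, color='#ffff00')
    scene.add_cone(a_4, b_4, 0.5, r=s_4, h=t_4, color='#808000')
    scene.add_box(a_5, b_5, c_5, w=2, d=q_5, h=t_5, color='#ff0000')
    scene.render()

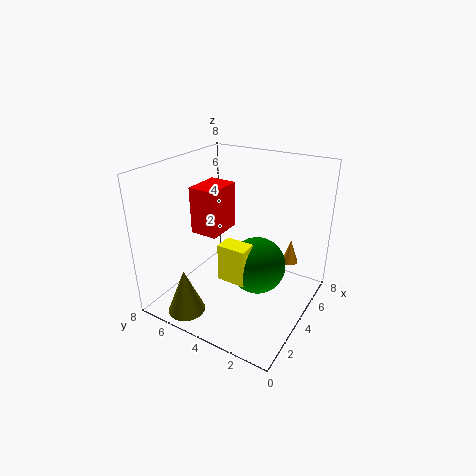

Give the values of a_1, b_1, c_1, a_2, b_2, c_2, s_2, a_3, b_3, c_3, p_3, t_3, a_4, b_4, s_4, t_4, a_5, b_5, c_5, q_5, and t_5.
a_1 = 3.5, b_1 = 2.5, c_1 = 3, a_2 = 7, b_2 = 2, c_2 = 1.5, s_2 = 0.5, a_3 = 2, b_3 = 2.5, c_3 = 2.5, p_3 = 1, t_3 = 2, a_4 = 1, b_4 = 5.5, s_4 = 1, t_4 = 2.5, a_5 = 2.5, b_5 = 4.5, c_5 = 4.5, q_5 = 1.5, t_5 = 2.5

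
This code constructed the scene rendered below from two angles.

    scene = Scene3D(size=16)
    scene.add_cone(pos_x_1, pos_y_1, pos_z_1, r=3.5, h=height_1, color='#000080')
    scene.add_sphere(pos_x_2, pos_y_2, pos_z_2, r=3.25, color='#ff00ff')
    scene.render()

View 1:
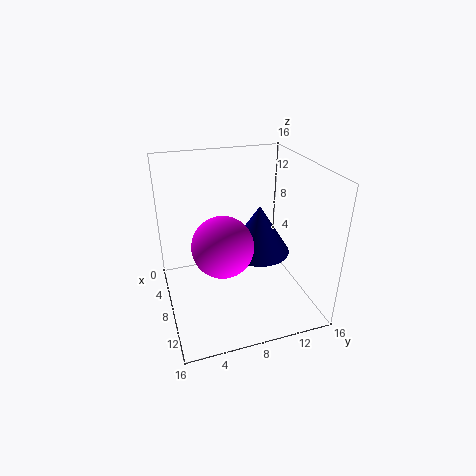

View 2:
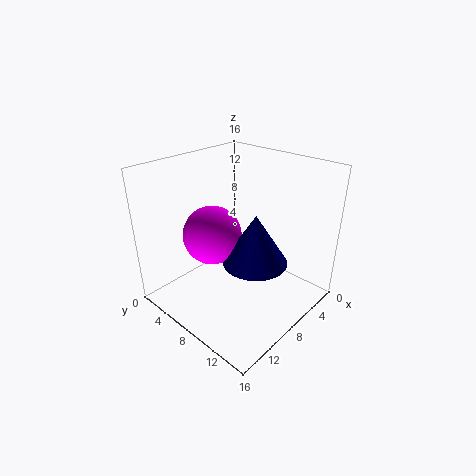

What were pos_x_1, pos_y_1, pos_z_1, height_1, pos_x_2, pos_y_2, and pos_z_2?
pos_x_1 = 8; pos_y_1 = 10.5; pos_z_1 = 6; height_1 = 5.5; pos_x_2 = 9.75; pos_y_2 = 5.75; pos_z_2 = 8.25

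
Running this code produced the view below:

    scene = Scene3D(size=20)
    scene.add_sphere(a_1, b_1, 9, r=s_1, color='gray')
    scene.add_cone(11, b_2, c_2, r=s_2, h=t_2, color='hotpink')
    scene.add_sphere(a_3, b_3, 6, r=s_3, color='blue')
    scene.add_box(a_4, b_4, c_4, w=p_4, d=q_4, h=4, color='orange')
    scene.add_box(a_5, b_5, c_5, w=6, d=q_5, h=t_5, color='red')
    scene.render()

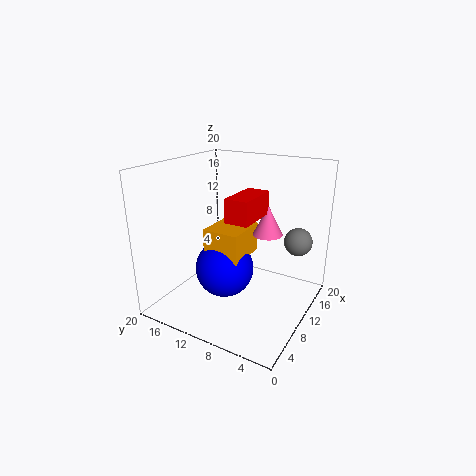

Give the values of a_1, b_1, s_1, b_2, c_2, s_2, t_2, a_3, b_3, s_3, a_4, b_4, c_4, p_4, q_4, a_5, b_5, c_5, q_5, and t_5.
a_1 = 15; b_1 = 3; s_1 = 2; b_2 = 6; c_2 = 11; s_2 = 2; t_2 = 4; a_3 = 8; b_3 = 11; s_3 = 4; a_4 = 6; b_4 = 8; c_4 = 8; p_4 = 6; q_4 = 5; a_5 = 5; b_5 = 6; c_5 = 14; q_5 = 3; t_5 = 3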